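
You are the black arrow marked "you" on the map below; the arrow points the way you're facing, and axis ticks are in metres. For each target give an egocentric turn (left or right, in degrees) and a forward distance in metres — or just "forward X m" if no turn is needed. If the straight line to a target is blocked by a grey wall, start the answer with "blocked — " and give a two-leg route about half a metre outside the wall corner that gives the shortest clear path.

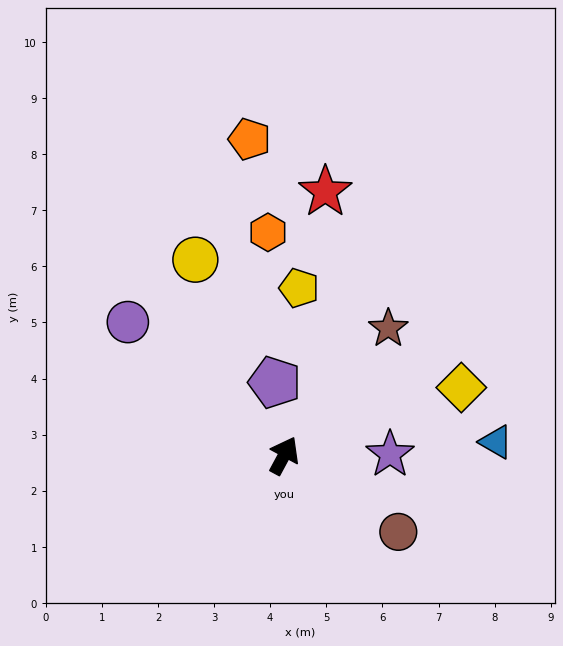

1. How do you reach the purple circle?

turn left 78°, forward 3.7 m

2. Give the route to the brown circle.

turn right 95°, forward 2.4 m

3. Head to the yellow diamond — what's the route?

turn right 41°, forward 3.4 m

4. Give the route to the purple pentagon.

turn left 36°, forward 1.3 m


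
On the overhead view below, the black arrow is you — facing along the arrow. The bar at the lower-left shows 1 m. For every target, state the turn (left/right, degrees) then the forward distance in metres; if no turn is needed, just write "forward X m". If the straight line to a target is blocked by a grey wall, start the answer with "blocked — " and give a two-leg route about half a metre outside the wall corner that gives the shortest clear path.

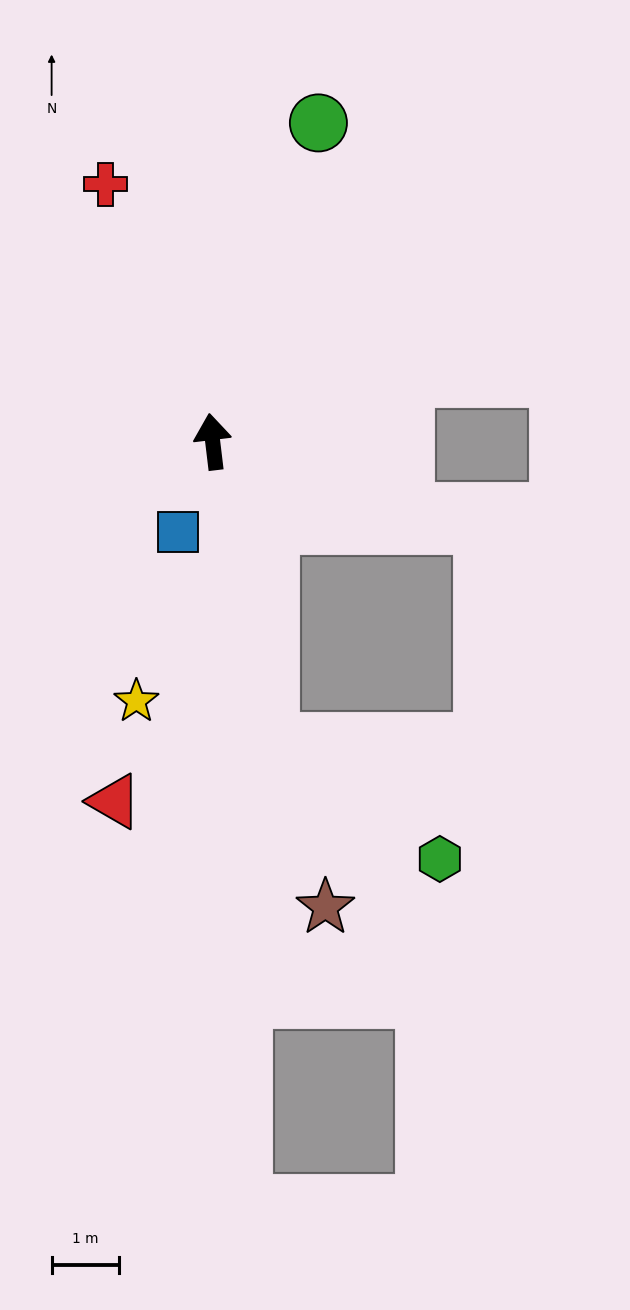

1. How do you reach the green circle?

turn right 25°, forward 5.0 m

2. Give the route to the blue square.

turn left 152°, forward 1.4 m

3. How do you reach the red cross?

turn left 16°, forward 4.1 m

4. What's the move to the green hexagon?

blocked — turn right 176°, forward 4.5 m, then turn left 44°, forward 3.1 m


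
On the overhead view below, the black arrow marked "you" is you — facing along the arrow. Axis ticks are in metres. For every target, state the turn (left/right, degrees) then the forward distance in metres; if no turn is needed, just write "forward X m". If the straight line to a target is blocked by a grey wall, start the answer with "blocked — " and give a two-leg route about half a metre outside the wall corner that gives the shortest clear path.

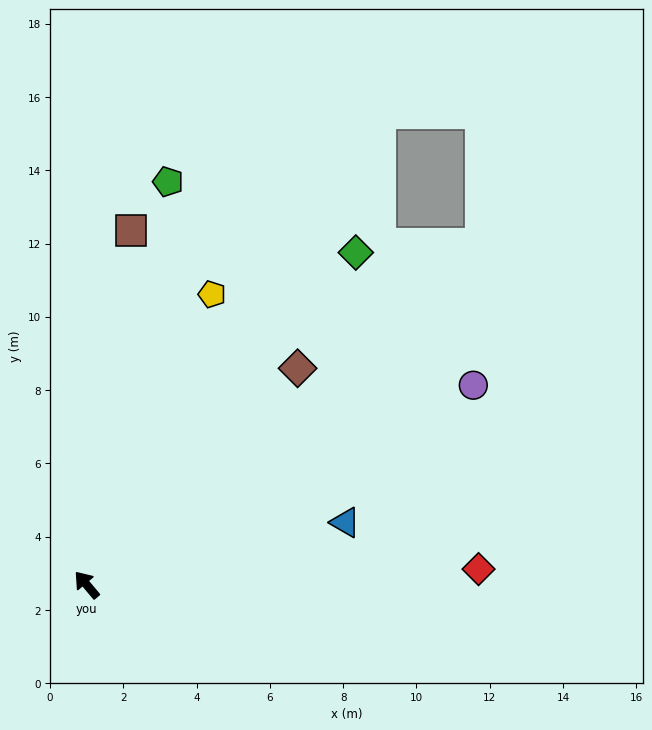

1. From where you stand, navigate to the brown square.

turn right 47°, forward 9.7 m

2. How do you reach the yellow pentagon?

turn right 63°, forward 8.6 m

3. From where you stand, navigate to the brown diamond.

turn right 84°, forward 8.2 m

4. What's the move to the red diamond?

turn right 128°, forward 10.7 m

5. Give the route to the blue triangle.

turn right 117°, forward 7.3 m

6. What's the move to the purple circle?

turn right 103°, forward 11.9 m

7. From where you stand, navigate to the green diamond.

turn right 79°, forward 11.7 m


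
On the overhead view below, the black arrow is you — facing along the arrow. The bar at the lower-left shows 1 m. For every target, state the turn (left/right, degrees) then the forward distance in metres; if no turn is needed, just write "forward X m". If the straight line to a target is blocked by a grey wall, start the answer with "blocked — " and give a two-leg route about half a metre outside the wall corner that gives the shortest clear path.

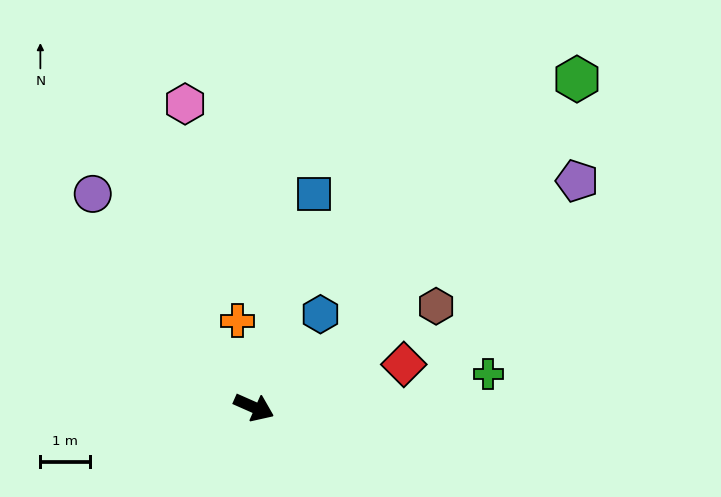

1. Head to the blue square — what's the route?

turn left 98°, forward 4.5 m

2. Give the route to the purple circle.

turn left 151°, forward 5.4 m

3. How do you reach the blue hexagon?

turn left 78°, forward 2.3 m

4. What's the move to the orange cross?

turn left 125°, forward 1.8 m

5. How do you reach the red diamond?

turn left 40°, forward 3.2 m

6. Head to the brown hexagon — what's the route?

turn left 53°, forward 4.2 m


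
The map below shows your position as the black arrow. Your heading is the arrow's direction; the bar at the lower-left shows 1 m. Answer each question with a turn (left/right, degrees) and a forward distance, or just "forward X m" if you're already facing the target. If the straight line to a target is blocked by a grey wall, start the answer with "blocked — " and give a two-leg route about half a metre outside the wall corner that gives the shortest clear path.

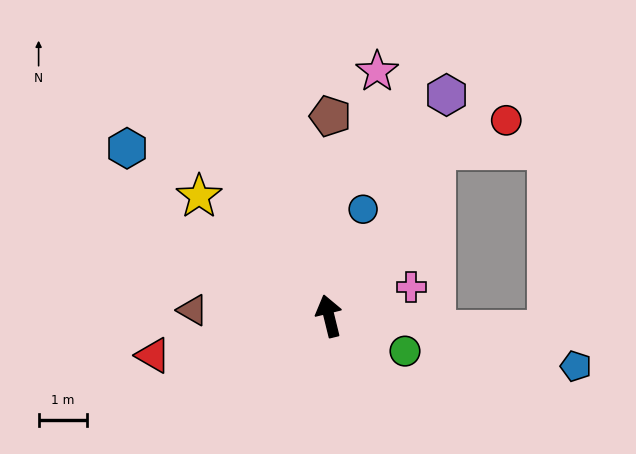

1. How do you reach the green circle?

turn right 129°, forward 1.7 m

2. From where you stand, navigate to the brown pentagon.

turn right 14°, forward 4.2 m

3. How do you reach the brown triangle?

turn left 74°, forward 2.8 m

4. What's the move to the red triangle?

turn left 89°, forward 3.7 m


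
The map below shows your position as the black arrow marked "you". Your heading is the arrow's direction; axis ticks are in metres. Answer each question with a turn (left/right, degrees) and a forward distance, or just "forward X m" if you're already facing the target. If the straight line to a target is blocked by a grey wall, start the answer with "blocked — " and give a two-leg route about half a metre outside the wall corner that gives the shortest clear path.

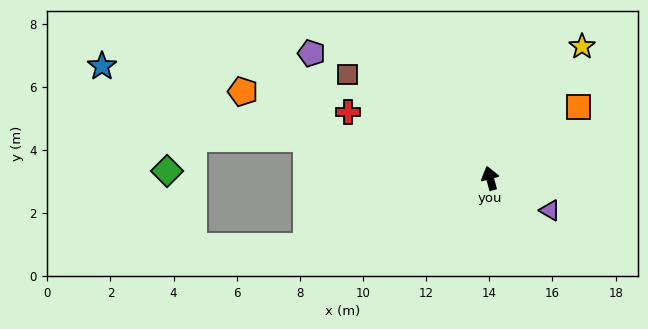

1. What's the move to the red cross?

turn left 50°, forward 5.0 m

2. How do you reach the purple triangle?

turn right 133°, forward 2.2 m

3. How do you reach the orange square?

turn right 66°, forward 3.6 m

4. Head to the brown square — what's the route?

turn left 39°, forward 5.6 m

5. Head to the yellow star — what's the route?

turn right 50°, forward 5.1 m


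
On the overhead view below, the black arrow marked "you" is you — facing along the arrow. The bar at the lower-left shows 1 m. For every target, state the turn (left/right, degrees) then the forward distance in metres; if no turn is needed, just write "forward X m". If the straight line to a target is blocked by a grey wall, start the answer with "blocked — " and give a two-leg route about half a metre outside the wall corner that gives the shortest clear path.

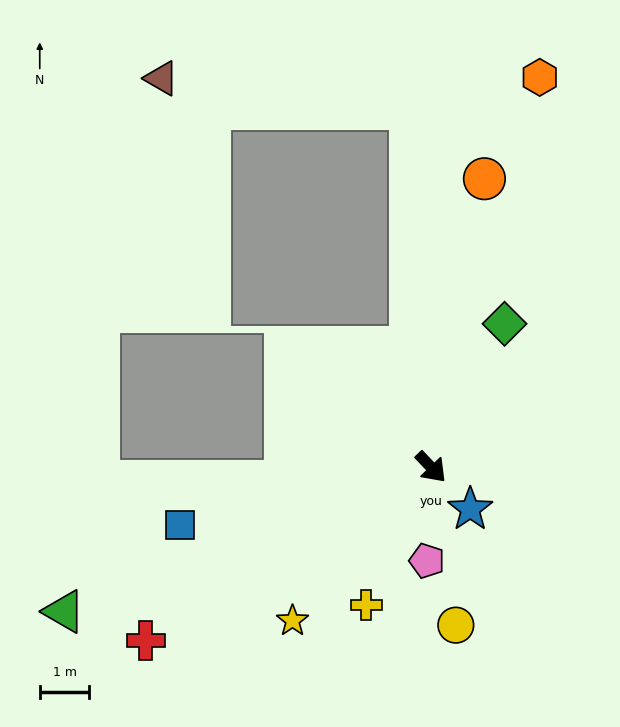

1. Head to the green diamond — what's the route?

turn left 109°, forward 3.3 m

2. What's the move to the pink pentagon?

turn right 46°, forward 1.9 m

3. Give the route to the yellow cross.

turn right 69°, forward 3.1 m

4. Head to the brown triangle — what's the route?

blocked — turn left 140°, forward 7.3 m, then turn left 80°, forward 5.1 m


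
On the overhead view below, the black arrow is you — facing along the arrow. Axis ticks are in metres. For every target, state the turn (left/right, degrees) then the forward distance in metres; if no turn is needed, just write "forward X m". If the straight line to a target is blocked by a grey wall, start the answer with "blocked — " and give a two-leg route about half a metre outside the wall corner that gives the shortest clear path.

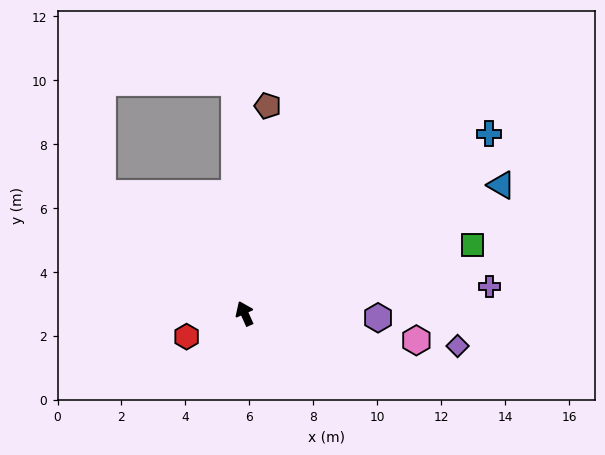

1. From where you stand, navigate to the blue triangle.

turn right 88°, forward 9.0 m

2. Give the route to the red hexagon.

turn left 88°, forward 2.0 m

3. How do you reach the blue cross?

turn right 78°, forward 9.5 m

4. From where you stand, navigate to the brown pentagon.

turn right 30°, forward 6.5 m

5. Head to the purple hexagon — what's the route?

turn right 116°, forward 4.2 m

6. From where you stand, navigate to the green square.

turn right 97°, forward 7.4 m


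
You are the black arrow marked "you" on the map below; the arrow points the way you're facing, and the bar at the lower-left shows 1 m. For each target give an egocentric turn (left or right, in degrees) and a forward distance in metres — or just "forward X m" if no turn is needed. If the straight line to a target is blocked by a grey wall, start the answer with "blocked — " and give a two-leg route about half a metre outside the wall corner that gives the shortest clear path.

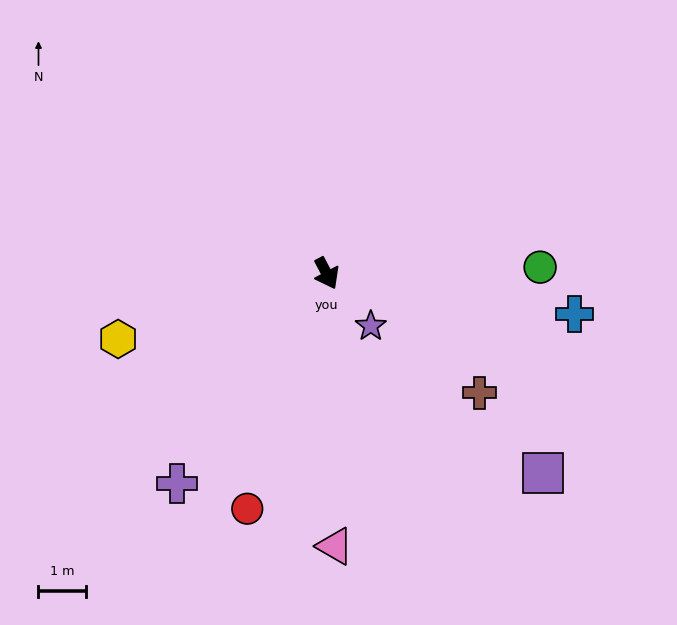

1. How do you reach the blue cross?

turn left 53°, forward 5.3 m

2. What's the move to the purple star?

turn left 12°, forward 1.5 m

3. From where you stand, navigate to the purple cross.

turn right 63°, forward 5.5 m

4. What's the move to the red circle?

turn right 46°, forward 5.3 m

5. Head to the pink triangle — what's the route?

turn right 26°, forward 5.8 m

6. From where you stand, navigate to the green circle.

turn left 64°, forward 4.5 m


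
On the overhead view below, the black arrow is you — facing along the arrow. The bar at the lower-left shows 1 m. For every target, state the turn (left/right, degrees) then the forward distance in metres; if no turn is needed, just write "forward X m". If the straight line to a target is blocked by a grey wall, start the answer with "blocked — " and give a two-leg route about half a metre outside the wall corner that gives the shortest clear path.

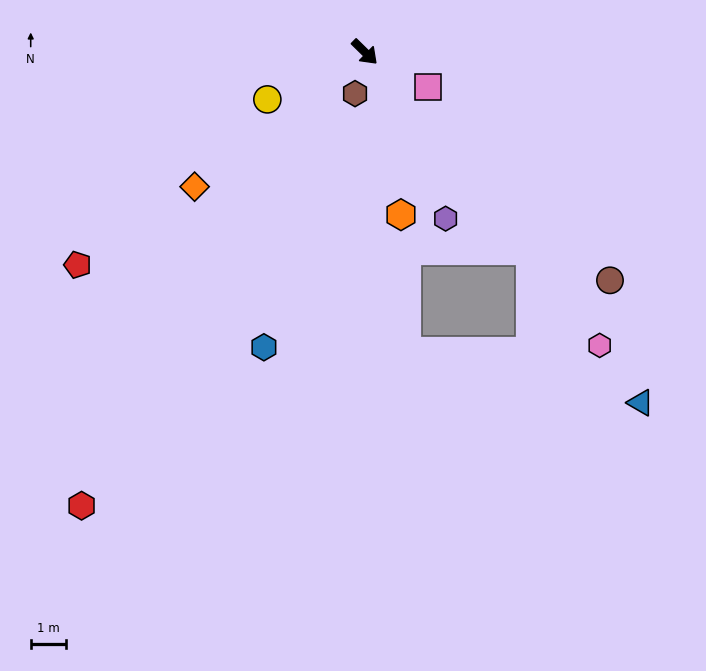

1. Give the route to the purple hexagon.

turn right 20°, forward 5.2 m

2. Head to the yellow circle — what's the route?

turn right 110°, forward 3.0 m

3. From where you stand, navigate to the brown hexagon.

turn right 59°, forward 1.2 m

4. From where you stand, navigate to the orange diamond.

turn right 97°, forward 6.1 m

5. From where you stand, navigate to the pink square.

turn left 15°, forward 2.0 m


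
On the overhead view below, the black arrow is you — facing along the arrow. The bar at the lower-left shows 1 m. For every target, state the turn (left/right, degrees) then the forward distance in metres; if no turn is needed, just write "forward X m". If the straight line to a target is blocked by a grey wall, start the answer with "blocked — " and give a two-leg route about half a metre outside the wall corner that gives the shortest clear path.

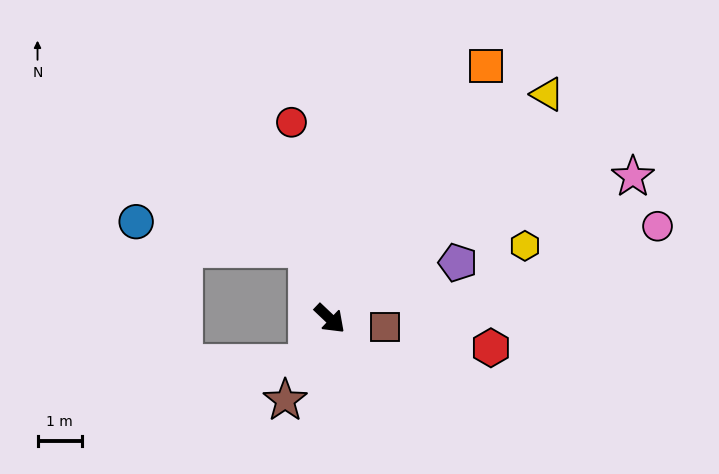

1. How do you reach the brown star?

turn right 75°, forward 2.1 m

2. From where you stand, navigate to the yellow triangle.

turn left 89°, forward 7.1 m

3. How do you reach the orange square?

turn left 102°, forward 6.8 m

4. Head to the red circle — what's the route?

turn left 145°, forward 4.5 m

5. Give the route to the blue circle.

blocked — turn left 152°, forward 1.7 m, then turn left 62°, forward 3.9 m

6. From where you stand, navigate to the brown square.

turn left 35°, forward 1.3 m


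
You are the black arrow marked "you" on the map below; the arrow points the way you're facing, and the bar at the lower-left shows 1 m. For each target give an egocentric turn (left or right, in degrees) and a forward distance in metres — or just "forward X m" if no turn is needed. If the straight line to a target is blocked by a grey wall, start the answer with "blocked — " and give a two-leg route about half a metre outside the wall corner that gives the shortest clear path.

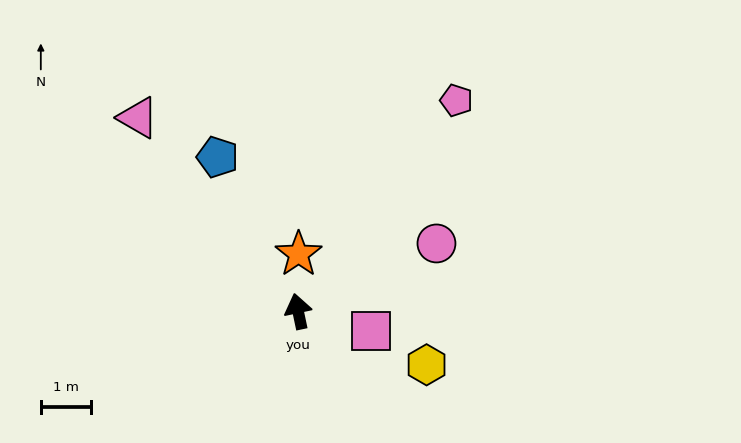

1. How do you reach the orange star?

turn right 12°, forward 1.1 m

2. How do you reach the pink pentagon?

turn right 49°, forward 5.3 m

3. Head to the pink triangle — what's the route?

turn left 28°, forward 5.0 m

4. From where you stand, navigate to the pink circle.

turn right 76°, forward 3.1 m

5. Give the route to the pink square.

turn right 117°, forward 1.5 m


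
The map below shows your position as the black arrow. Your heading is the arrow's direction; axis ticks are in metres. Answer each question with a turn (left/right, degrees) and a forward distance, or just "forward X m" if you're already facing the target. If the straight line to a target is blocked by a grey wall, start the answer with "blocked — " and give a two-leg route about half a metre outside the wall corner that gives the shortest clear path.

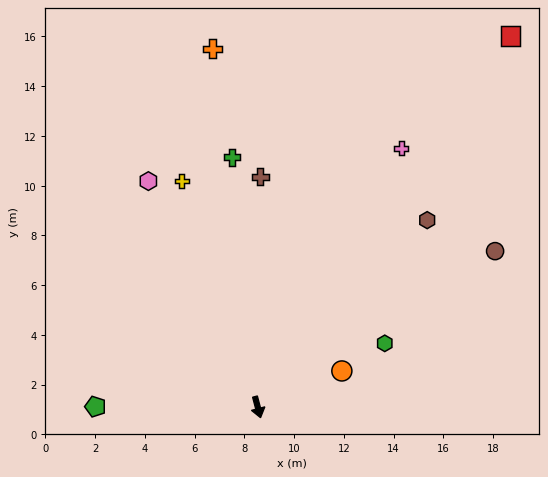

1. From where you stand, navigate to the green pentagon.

turn right 105°, forward 6.5 m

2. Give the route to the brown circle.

turn left 109°, forward 11.4 m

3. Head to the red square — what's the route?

turn left 131°, forward 18.1 m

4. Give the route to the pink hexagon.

turn right 169°, forward 10.1 m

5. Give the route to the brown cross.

turn left 165°, forward 9.3 m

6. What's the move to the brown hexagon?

turn left 123°, forward 10.1 m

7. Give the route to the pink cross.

turn left 136°, forward 11.9 m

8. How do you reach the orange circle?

turn left 99°, forward 3.7 m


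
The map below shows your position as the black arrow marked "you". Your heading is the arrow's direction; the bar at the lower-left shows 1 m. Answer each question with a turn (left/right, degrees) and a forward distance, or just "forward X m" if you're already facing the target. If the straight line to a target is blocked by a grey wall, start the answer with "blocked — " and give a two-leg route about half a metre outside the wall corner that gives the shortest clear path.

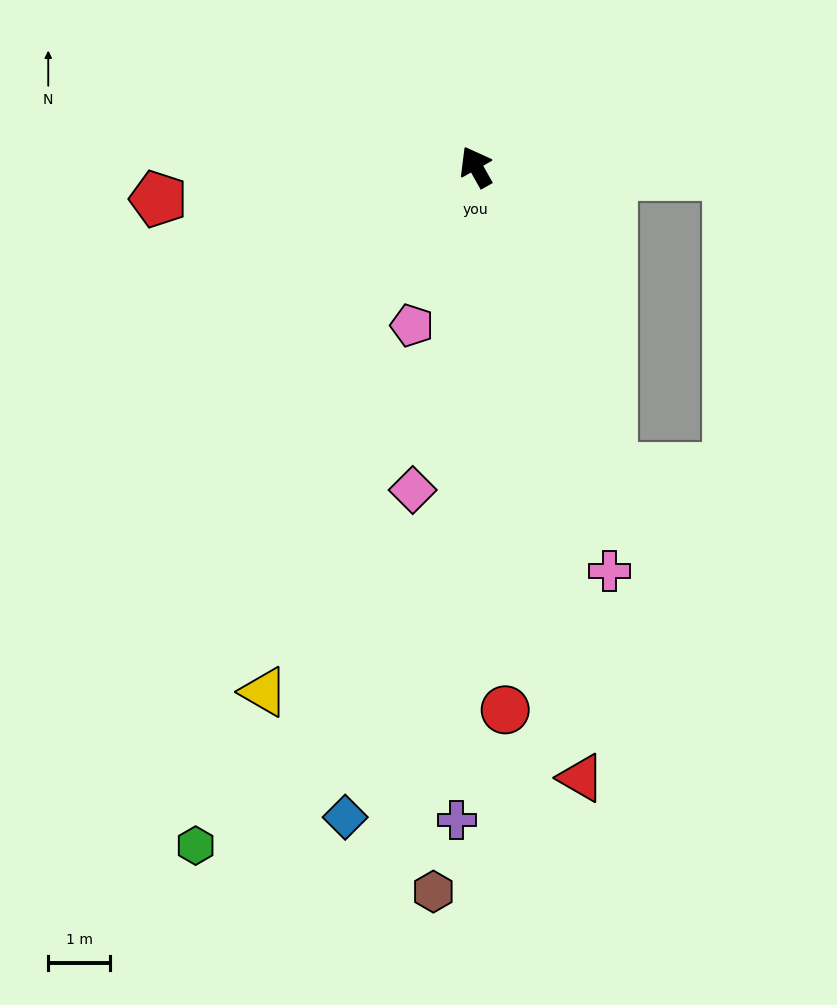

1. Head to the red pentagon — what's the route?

turn left 67°, forward 5.2 m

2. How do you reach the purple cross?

turn left 149°, forward 10.6 m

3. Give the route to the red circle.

turn left 154°, forward 8.8 m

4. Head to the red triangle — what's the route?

turn left 161°, forward 10.0 m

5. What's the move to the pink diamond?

turn left 140°, forward 5.3 m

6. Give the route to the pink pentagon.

turn left 129°, forward 2.8 m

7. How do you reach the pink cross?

turn left 169°, forward 6.9 m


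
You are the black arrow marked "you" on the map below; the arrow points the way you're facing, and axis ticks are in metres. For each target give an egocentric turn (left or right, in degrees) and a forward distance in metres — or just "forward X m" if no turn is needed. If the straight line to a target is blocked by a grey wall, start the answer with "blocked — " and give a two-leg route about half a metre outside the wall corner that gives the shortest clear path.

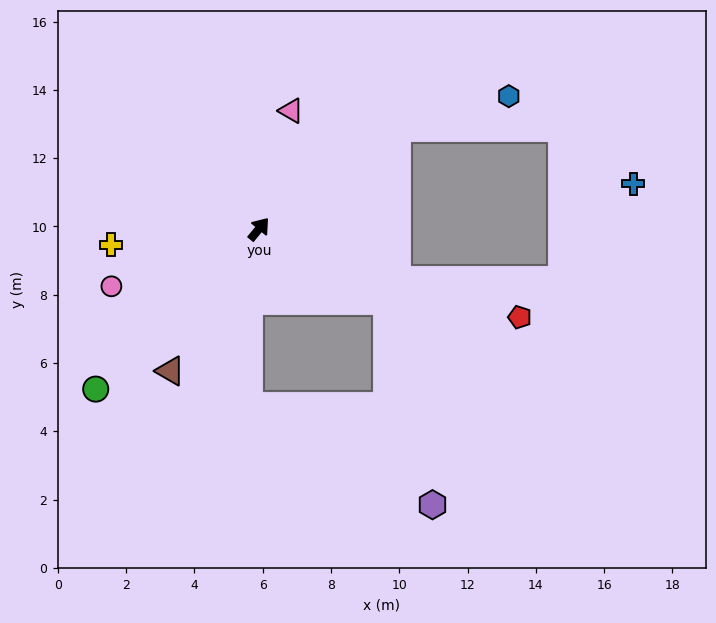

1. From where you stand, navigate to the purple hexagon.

blocked — turn right 80°, forward 4.3 m, then turn right 48°, forward 6.1 m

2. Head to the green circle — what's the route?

turn left 174°, forward 6.7 m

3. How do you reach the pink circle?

turn left 151°, forward 4.6 m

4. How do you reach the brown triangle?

turn right 172°, forward 4.9 m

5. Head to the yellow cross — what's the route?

turn left 136°, forward 4.4 m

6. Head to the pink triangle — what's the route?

turn left 24°, forward 3.6 m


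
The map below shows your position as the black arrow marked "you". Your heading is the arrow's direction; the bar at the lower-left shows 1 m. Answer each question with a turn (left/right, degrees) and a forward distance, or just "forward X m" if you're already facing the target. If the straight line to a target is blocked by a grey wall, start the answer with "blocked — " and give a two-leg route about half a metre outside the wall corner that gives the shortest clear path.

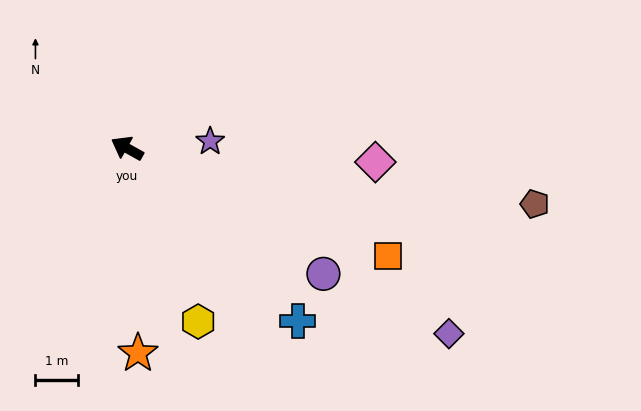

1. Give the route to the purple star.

turn right 146°, forward 1.9 m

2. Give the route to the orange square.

turn right 173°, forward 6.6 m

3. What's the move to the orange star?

turn left 122°, forward 4.8 m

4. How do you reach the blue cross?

turn left 164°, forward 5.7 m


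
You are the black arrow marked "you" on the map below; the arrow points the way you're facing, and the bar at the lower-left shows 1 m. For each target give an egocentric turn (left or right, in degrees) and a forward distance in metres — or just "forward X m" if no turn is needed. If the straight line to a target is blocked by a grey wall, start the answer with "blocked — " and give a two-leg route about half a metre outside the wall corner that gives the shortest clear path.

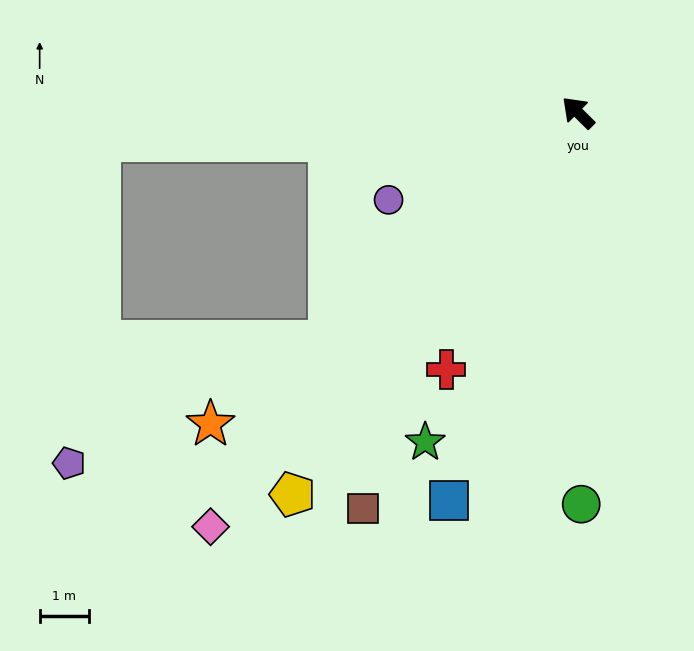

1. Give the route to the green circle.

turn left 135°, forward 7.9 m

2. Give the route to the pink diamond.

turn left 93°, forward 11.2 m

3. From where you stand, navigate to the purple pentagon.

blocked — turn left 48°, forward 9.7 m, then turn left 81°, forward 6.5 m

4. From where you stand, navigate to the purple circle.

turn left 69°, forward 4.2 m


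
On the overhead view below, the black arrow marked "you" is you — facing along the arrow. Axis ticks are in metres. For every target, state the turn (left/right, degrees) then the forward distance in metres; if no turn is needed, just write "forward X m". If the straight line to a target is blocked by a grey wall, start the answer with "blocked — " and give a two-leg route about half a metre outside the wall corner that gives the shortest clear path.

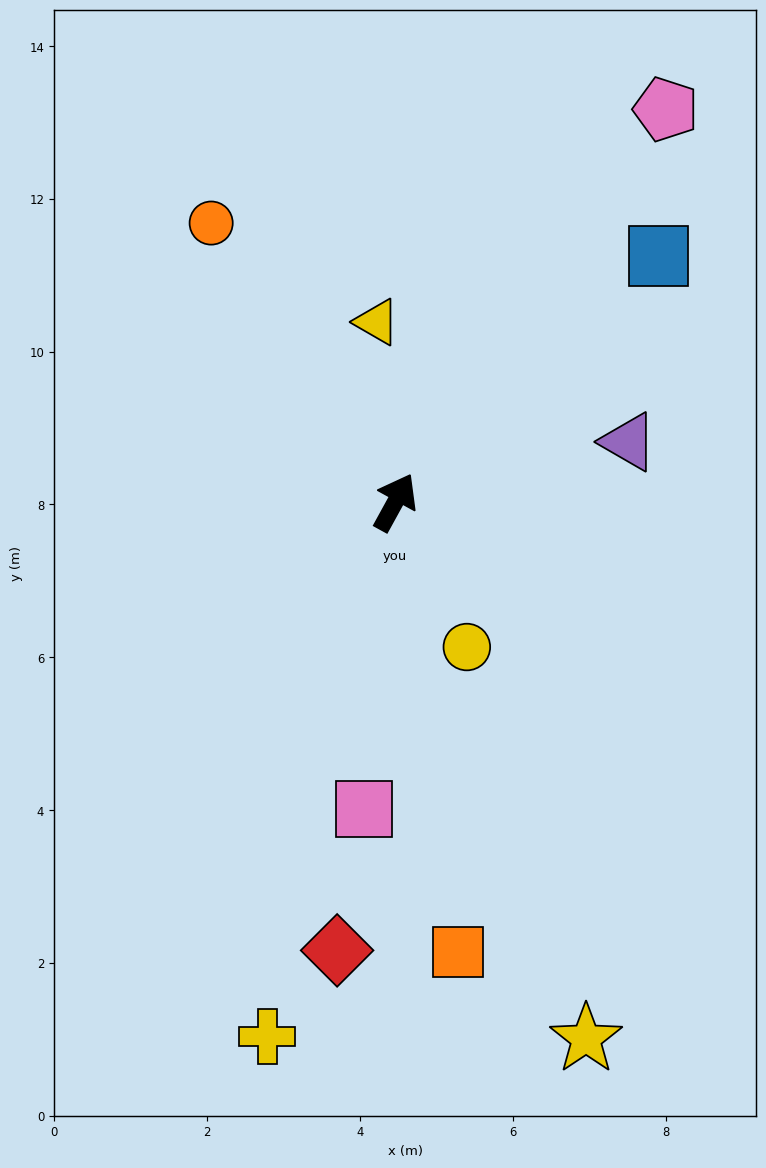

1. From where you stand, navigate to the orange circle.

turn left 62°, forward 4.4 m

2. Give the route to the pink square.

turn right 157°, forward 4.0 m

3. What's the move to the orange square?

turn right 143°, forward 5.9 m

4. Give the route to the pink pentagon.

turn right 6°, forward 6.2 m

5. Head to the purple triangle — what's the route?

turn right 47°, forward 3.2 m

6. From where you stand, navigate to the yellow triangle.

turn left 35°, forward 2.4 m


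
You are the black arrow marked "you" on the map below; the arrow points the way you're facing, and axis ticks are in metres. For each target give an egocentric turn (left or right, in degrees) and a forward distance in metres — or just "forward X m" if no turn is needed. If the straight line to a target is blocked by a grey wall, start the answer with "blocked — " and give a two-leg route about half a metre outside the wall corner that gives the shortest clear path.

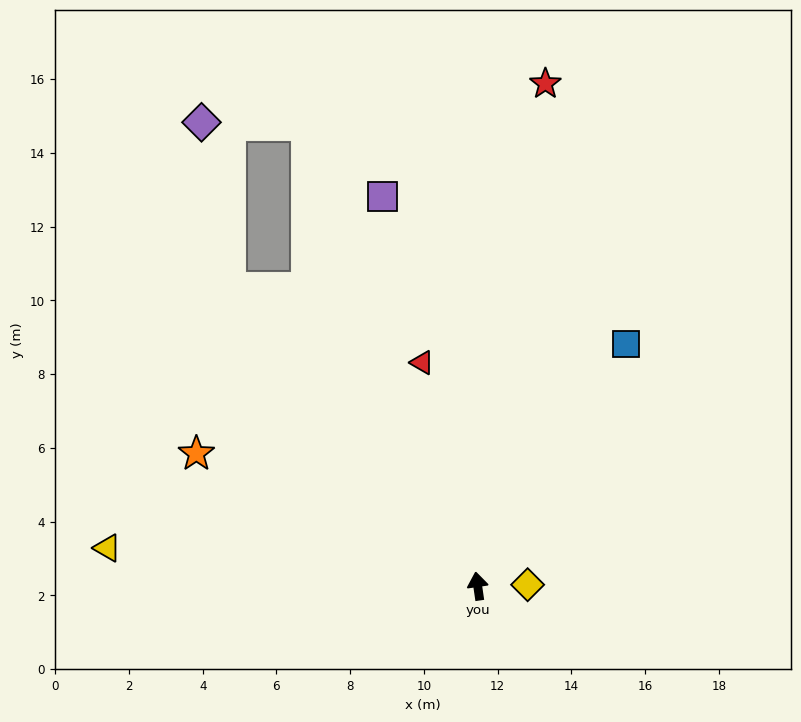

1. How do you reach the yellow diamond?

turn right 97°, forward 1.4 m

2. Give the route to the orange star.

turn left 57°, forward 8.4 m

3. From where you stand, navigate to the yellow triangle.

turn left 76°, forward 10.1 m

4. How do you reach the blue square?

turn right 40°, forward 7.7 m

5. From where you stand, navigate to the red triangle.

turn left 6°, forward 6.2 m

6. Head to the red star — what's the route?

turn right 16°, forward 13.7 m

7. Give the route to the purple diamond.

blocked — turn left 31°, forward 10.5 m, then turn right 29°, forward 4.5 m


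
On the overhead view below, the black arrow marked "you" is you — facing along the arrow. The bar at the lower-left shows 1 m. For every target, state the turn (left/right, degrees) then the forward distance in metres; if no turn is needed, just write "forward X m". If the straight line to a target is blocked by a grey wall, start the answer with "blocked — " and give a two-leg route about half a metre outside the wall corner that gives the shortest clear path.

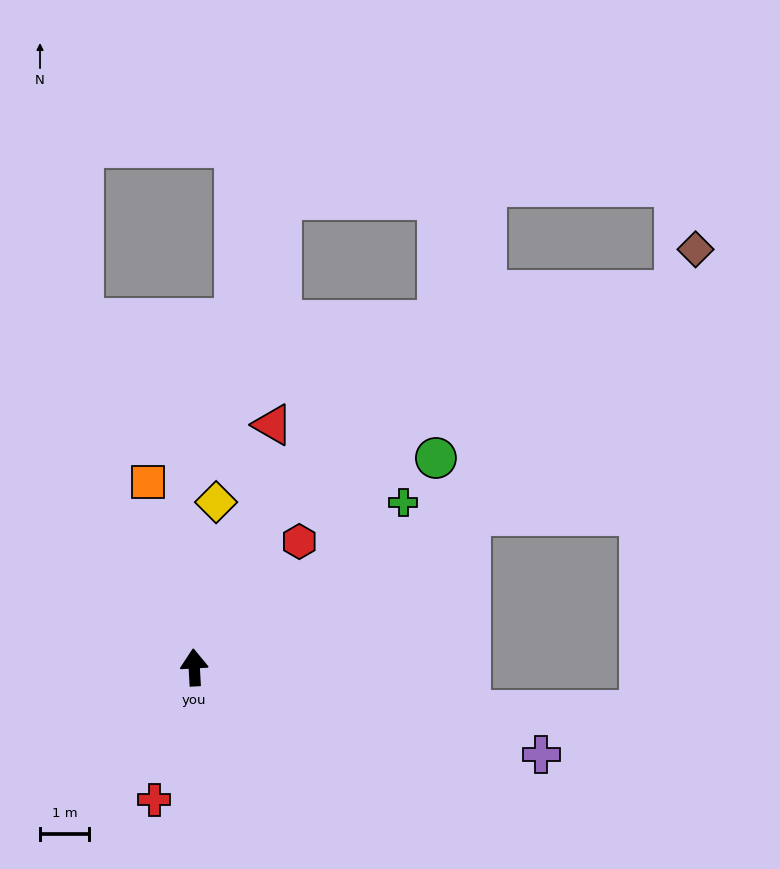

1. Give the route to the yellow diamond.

turn right 11°, forward 3.4 m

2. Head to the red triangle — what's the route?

turn right 21°, forward 5.2 m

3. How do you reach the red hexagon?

turn right 43°, forward 3.3 m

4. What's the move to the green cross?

turn right 55°, forward 5.4 m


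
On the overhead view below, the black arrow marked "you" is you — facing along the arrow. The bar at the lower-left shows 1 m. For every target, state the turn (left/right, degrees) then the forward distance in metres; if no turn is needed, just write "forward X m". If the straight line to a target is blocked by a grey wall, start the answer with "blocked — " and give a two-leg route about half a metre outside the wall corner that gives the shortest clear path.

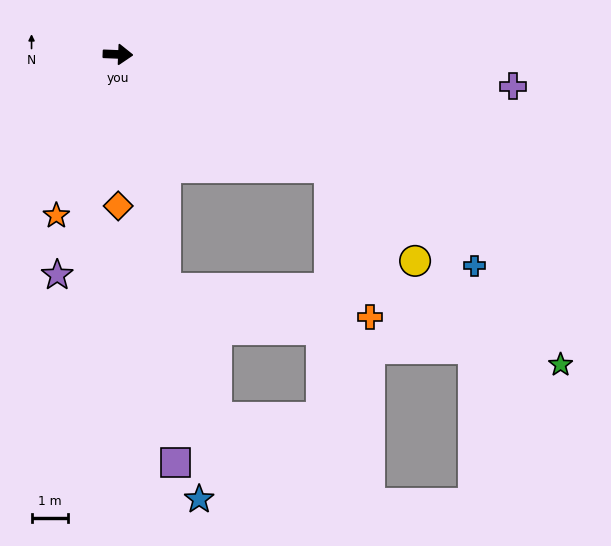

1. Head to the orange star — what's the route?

turn right 109°, forward 4.8 m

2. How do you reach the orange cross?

blocked — turn right 26°, forward 6.6 m, then turn right 47°, forward 4.3 m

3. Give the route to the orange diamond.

turn right 88°, forward 4.2 m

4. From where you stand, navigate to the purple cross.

turn right 2°, forward 10.9 m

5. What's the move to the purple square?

turn right 80°, forward 11.4 m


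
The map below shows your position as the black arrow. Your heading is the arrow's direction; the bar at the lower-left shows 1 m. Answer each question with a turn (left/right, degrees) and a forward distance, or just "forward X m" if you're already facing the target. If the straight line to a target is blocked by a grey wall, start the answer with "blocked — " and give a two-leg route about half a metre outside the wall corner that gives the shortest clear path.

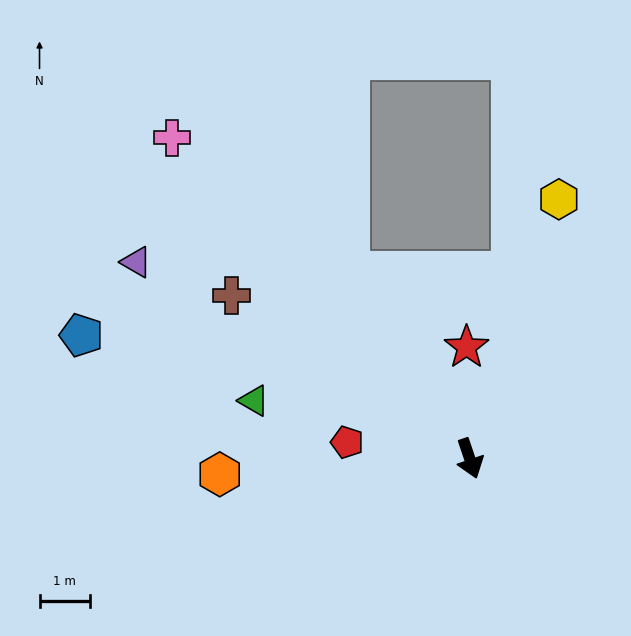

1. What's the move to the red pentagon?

turn right 116°, forward 2.5 m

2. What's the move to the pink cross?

turn right 156°, forward 8.7 m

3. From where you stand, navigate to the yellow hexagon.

turn left 142°, forward 5.5 m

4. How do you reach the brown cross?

turn right 143°, forward 5.8 m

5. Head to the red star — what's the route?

turn left 163°, forward 2.2 m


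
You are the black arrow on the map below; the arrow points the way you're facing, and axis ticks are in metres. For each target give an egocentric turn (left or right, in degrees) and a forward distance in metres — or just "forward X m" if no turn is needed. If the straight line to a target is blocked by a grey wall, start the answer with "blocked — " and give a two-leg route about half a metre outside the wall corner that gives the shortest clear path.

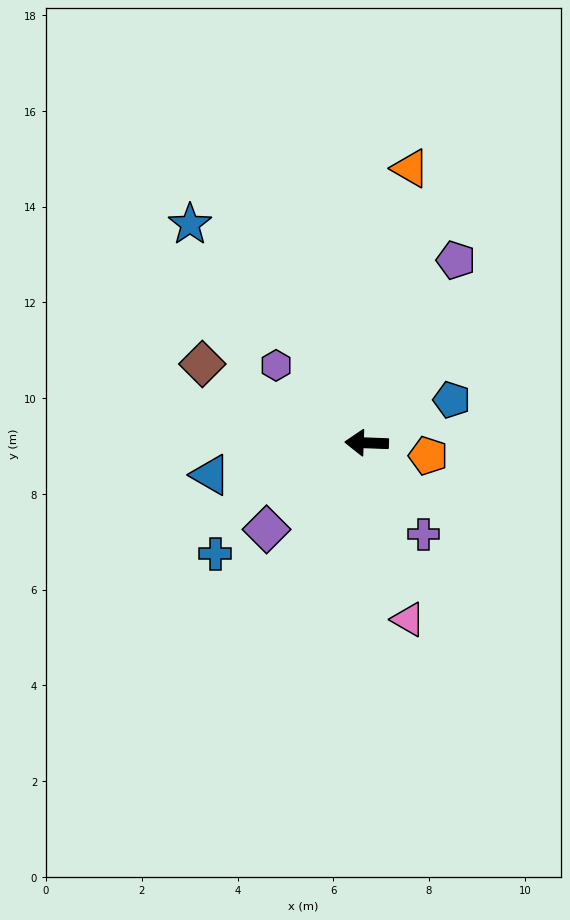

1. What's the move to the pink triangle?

turn left 105°, forward 3.8 m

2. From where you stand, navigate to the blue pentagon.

turn right 151°, forward 2.0 m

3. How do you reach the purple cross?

turn left 124°, forward 2.2 m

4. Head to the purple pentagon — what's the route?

turn right 114°, forward 4.2 m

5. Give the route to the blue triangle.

turn left 14°, forward 3.3 m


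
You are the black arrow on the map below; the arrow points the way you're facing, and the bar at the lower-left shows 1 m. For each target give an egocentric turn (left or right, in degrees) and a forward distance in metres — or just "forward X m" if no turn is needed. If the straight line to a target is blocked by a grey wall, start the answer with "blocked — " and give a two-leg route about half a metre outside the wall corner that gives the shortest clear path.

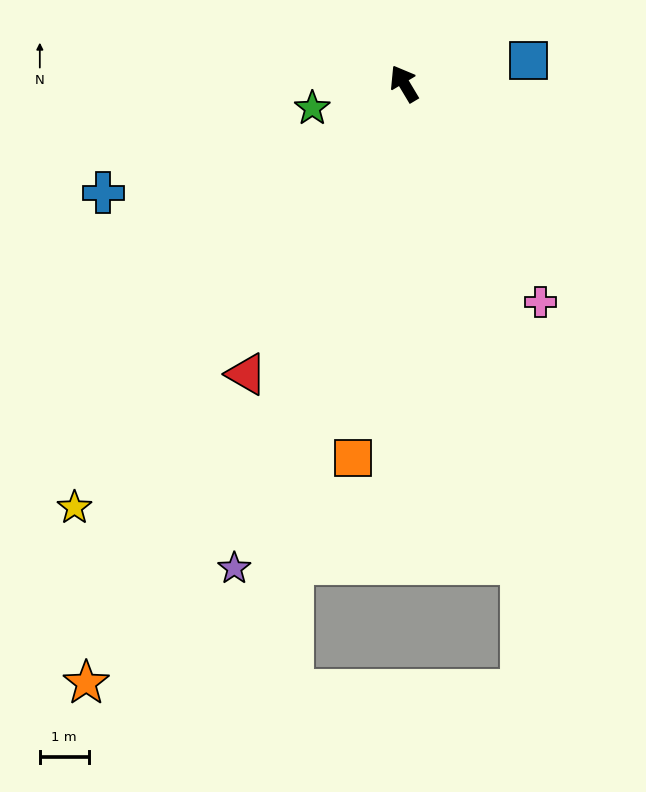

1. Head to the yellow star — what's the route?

turn left 111°, forward 11.0 m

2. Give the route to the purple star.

turn left 130°, forward 10.5 m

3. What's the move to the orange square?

turn left 141°, forward 7.7 m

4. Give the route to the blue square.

turn right 110°, forward 2.6 m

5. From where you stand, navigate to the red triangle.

turn left 121°, forward 6.8 m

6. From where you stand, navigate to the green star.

turn left 74°, forward 1.9 m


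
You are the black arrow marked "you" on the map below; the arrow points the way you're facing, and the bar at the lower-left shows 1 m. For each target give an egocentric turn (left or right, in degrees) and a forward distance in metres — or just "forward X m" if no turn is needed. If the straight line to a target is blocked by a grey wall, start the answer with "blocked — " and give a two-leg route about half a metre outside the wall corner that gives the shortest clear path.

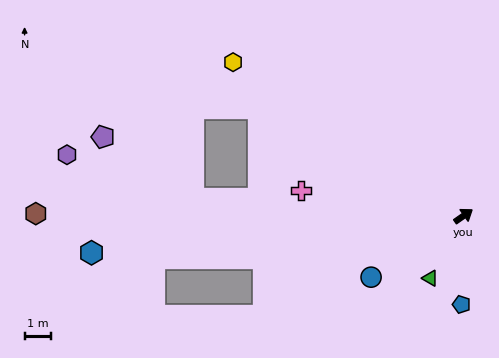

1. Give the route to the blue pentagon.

turn right 126°, forward 3.4 m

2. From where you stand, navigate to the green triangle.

turn right 153°, forward 2.7 m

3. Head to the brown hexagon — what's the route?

turn left 145°, forward 16.4 m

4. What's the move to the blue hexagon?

turn left 151°, forward 14.4 m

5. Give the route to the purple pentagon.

blocked — turn left 141°, forward 10.4 m, then turn right 31°, forward 4.2 m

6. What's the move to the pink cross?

turn left 136°, forward 6.3 m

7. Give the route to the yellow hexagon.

turn left 111°, forward 10.6 m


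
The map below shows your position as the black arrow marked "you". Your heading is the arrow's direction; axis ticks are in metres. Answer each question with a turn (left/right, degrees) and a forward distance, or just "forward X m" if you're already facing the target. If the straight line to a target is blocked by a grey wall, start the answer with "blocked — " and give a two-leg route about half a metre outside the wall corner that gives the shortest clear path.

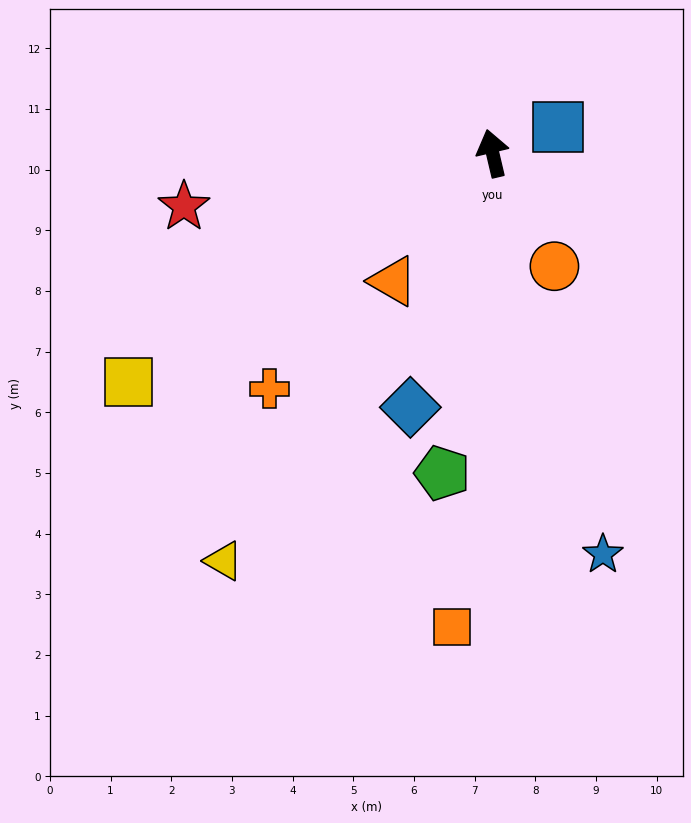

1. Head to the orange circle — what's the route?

turn right 165°, forward 2.1 m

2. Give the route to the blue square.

turn right 81°, forward 1.2 m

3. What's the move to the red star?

turn left 87°, forward 5.2 m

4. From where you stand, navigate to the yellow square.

turn left 109°, forward 7.1 m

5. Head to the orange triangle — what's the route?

turn left 129°, forward 2.7 m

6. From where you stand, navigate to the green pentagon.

turn left 158°, forward 5.3 m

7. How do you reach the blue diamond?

turn left 149°, forward 4.4 m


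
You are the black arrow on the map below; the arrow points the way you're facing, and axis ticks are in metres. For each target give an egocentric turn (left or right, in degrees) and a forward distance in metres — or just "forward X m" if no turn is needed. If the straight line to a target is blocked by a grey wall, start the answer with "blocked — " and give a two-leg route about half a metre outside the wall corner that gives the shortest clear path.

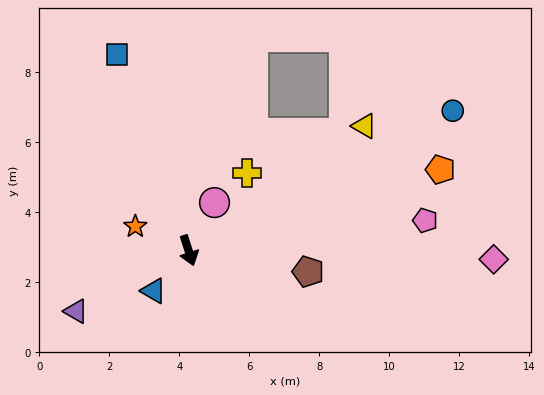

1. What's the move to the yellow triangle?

turn left 107°, forward 6.2 m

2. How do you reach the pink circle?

turn left 134°, forward 1.6 m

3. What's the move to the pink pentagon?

turn left 79°, forward 6.8 m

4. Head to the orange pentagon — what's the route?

turn left 90°, forward 7.6 m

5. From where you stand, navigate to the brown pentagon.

turn left 62°, forward 3.5 m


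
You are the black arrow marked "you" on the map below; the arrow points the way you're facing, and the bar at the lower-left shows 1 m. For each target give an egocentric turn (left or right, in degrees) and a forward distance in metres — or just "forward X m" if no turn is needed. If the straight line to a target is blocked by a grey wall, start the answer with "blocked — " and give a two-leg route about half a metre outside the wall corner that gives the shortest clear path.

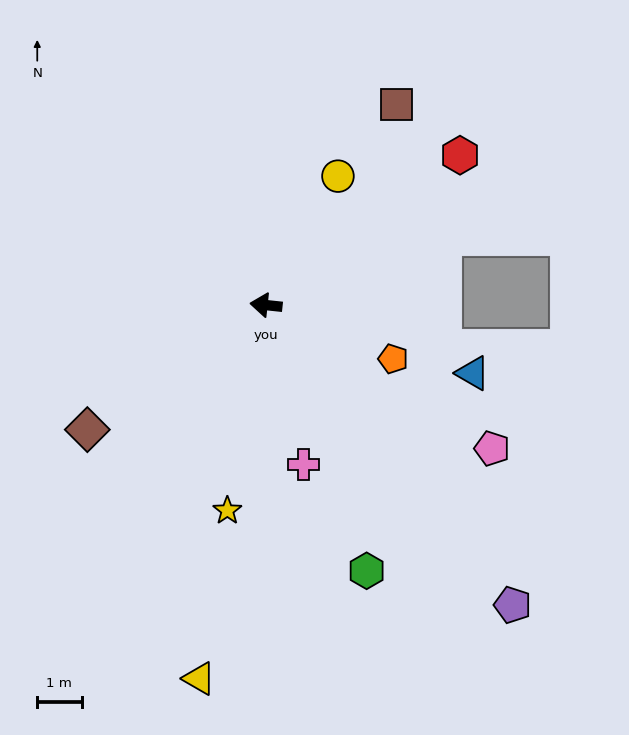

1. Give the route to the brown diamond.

turn left 41°, forward 4.9 m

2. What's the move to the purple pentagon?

turn left 136°, forward 8.8 m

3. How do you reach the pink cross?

turn left 109°, forward 3.7 m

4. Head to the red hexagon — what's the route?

turn right 136°, forward 5.5 m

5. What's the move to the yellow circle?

turn right 113°, forward 3.3 m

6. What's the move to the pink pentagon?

turn left 154°, forward 6.0 m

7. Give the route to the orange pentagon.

turn left 163°, forward 3.1 m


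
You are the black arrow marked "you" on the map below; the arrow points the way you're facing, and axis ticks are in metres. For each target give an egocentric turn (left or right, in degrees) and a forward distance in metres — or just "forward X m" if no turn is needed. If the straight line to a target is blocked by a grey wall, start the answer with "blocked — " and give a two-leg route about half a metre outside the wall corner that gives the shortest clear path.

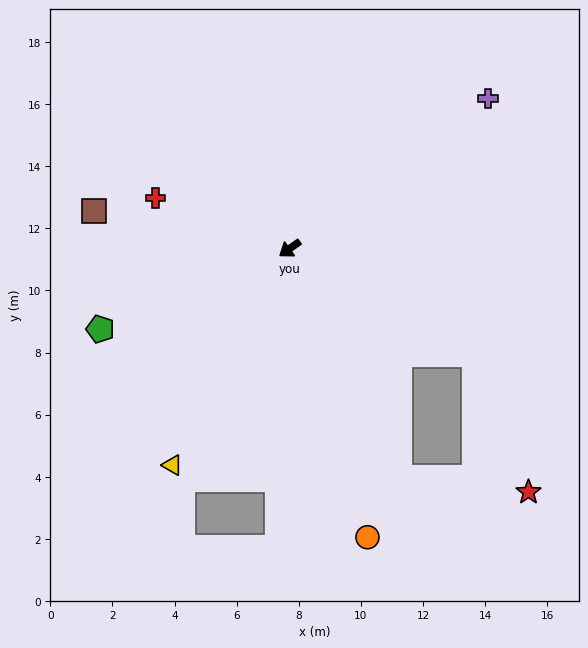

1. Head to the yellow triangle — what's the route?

turn left 26°, forward 7.9 m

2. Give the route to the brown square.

turn right 46°, forward 6.4 m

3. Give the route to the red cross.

turn right 56°, forward 4.6 m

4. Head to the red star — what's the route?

blocked — turn left 115°, forward 6.9 m, then turn right 39°, forward 4.8 m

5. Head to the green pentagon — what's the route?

turn right 13°, forward 6.6 m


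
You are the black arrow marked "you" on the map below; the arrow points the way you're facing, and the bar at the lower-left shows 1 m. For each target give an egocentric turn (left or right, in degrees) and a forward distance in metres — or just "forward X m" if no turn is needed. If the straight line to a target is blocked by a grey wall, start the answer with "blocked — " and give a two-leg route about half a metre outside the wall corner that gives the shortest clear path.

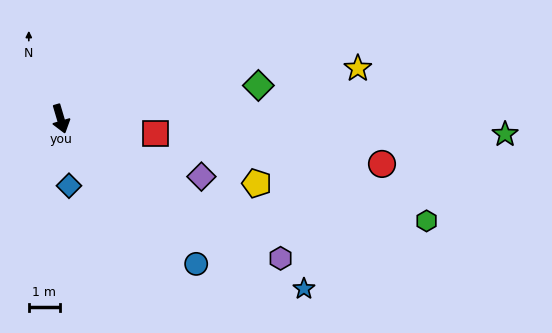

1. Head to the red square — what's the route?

turn left 65°, forward 3.1 m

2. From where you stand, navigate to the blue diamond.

turn right 9°, forward 2.2 m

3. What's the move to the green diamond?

turn left 83°, forward 6.4 m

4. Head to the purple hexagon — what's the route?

turn left 41°, forward 8.3 m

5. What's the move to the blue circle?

turn left 27°, forward 6.3 m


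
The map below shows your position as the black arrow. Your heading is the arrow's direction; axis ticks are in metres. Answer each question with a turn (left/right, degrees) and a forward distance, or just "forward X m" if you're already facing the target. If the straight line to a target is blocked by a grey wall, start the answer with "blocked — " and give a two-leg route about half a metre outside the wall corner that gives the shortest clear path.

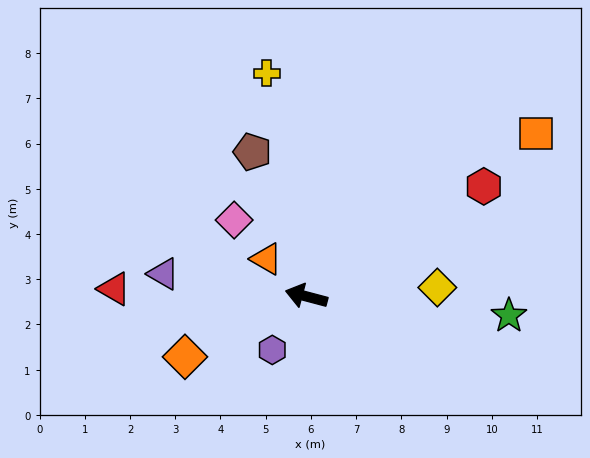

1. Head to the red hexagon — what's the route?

turn right 133°, forward 4.6 m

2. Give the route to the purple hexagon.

turn left 72°, forward 1.4 m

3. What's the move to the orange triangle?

turn right 28°, forward 1.2 m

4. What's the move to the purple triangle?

turn left 6°, forward 3.2 m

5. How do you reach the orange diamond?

turn left 41°, forward 3.0 m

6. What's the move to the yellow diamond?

turn right 161°, forward 2.9 m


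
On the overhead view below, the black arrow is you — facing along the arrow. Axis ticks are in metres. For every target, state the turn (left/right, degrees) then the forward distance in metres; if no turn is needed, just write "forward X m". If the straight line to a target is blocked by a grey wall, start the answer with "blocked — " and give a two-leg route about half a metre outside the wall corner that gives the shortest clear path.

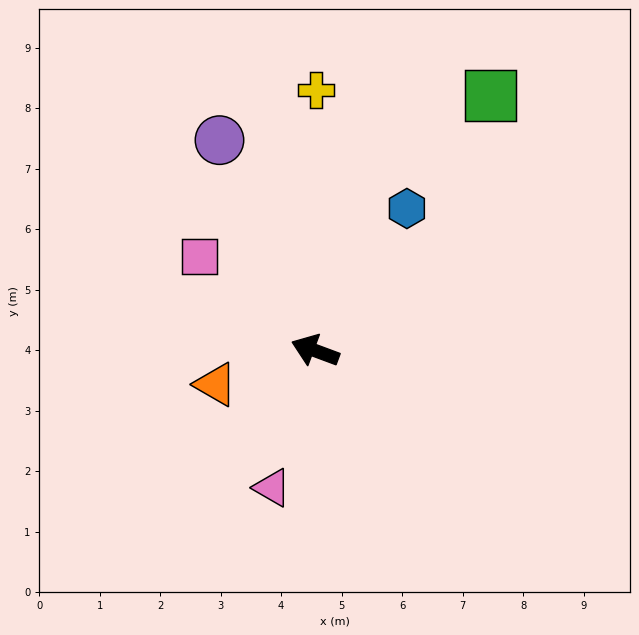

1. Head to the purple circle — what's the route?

turn right 45°, forward 3.8 m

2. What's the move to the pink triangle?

turn left 93°, forward 2.4 m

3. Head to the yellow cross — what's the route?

turn right 70°, forward 4.3 m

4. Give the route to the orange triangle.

turn left 39°, forward 1.7 m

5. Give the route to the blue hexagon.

turn right 102°, forward 2.8 m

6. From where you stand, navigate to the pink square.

turn right 19°, forward 2.5 m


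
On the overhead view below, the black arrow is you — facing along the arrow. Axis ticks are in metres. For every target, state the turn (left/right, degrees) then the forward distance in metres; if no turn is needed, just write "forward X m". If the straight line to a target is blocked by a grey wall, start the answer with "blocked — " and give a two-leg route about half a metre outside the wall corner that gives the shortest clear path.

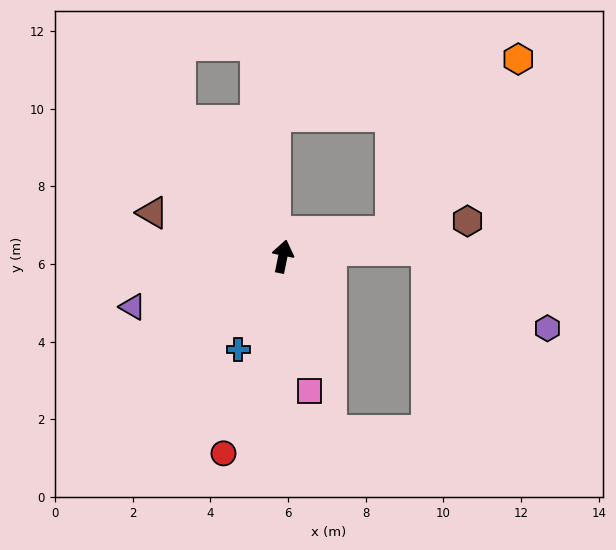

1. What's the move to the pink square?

turn right 157°, forward 3.5 m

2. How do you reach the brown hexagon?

turn right 68°, forward 4.8 m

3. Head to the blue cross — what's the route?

turn left 166°, forward 2.7 m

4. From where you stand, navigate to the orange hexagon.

blocked — turn right 66°, forward 2.9 m, then turn left 41°, forward 5.5 m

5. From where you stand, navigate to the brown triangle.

turn left 83°, forward 3.5 m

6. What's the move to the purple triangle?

turn left 120°, forward 4.1 m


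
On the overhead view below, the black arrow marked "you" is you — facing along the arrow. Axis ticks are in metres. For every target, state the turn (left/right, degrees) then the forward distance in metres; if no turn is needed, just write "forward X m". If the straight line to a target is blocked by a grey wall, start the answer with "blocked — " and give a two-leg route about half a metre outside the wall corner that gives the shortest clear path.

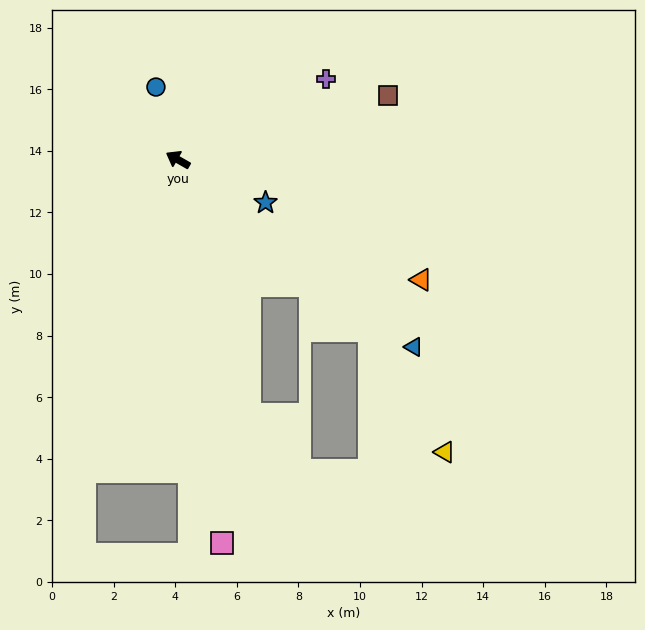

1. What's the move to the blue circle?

turn right 43°, forward 2.5 m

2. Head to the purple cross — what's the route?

turn right 122°, forward 5.5 m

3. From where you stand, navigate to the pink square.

turn left 126°, forward 12.5 m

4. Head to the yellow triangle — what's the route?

blocked — turn left 168°, forward 8.3 m, then turn right 17°, forward 4.7 m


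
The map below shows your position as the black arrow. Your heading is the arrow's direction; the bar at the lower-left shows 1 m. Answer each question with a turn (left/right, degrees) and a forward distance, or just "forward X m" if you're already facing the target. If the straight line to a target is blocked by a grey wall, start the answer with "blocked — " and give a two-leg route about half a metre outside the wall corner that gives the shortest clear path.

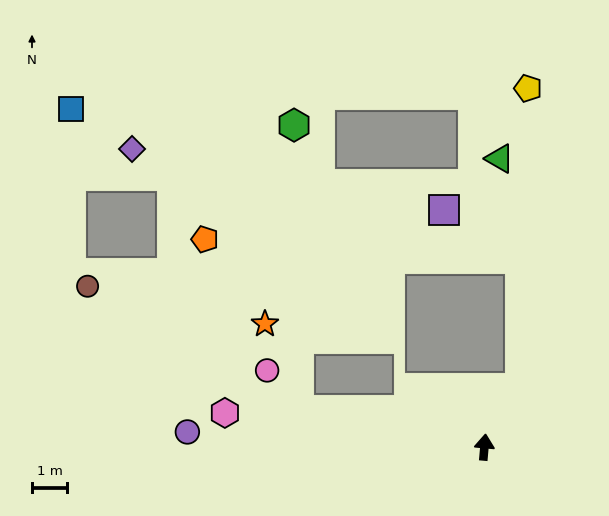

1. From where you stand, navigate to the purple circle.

turn left 92°, forward 8.4 m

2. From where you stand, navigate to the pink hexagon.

turn left 87°, forward 7.4 m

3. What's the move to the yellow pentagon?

blocked — turn right 26°, forward 1.9 m, then turn left 30°, forward 8.5 m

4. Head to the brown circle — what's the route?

blocked — turn left 84°, forward 5.3 m, then turn right 19°, forward 6.9 m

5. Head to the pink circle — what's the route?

blocked — turn left 84°, forward 5.3 m, then turn right 40°, forward 1.4 m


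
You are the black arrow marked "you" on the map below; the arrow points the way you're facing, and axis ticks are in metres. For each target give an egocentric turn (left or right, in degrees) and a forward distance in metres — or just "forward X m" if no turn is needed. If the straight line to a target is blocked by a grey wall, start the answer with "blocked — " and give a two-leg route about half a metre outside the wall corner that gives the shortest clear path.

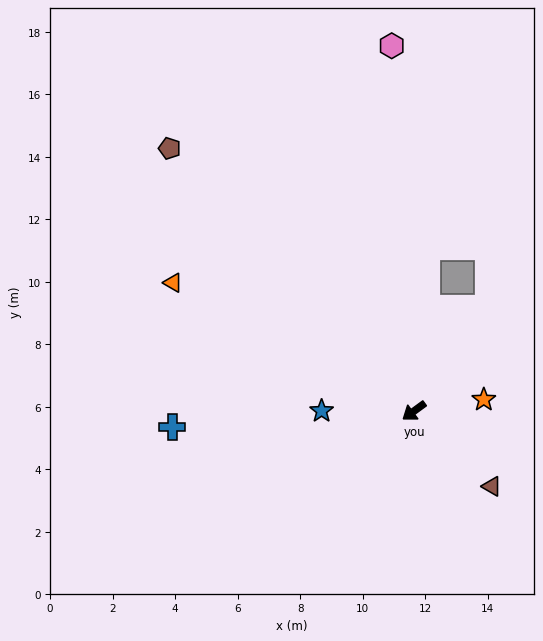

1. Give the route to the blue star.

turn right 36°, forward 3.0 m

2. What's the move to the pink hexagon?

turn right 123°, forward 11.7 m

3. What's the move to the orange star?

turn left 153°, forward 2.3 m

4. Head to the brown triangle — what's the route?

turn left 100°, forward 3.5 m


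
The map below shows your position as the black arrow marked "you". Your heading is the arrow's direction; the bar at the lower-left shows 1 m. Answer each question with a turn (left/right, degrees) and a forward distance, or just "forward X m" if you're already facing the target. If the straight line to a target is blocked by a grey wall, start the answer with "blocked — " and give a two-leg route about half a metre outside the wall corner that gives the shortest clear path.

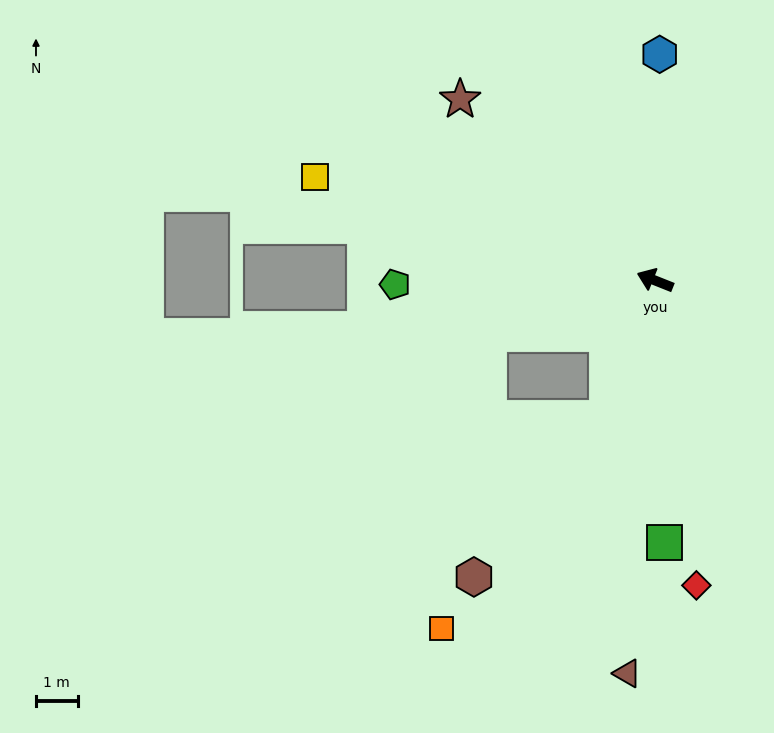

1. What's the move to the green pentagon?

turn left 23°, forward 6.3 m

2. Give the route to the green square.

turn left 114°, forward 6.3 m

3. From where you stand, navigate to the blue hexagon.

turn right 69°, forward 5.4 m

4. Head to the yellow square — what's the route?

turn left 5°, forward 8.5 m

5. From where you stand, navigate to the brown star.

turn right 21°, forward 6.4 m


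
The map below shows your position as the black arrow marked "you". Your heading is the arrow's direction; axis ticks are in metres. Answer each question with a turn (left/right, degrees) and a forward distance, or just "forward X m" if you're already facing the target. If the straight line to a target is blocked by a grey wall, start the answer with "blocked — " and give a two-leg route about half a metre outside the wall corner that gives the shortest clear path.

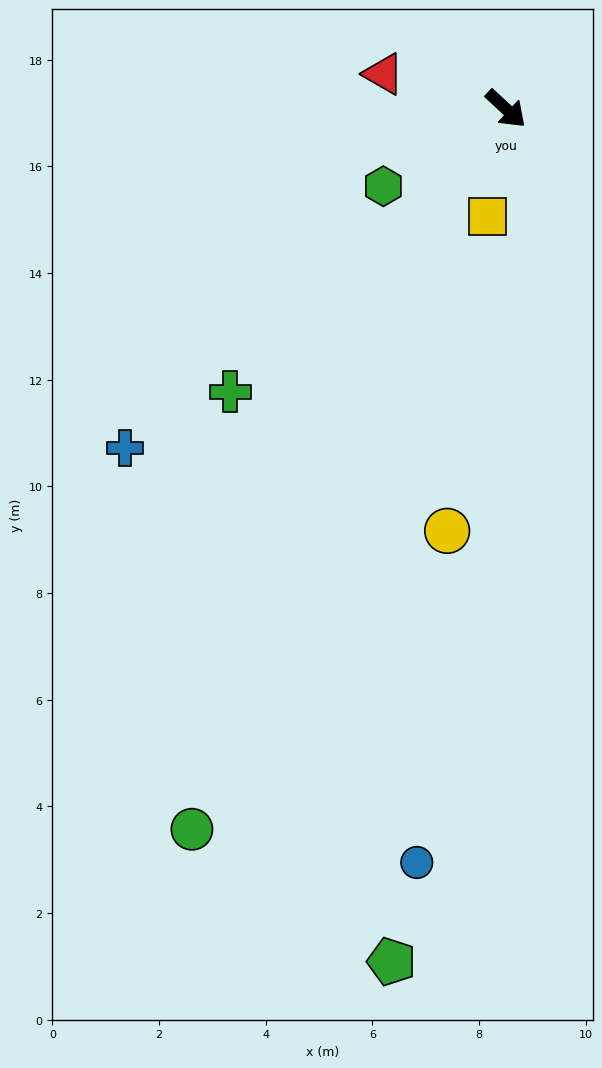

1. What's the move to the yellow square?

turn right 57°, forward 2.1 m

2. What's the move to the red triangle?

turn right 153°, forward 2.4 m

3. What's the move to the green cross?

turn right 91°, forward 7.4 m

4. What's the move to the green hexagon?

turn right 105°, forward 2.7 m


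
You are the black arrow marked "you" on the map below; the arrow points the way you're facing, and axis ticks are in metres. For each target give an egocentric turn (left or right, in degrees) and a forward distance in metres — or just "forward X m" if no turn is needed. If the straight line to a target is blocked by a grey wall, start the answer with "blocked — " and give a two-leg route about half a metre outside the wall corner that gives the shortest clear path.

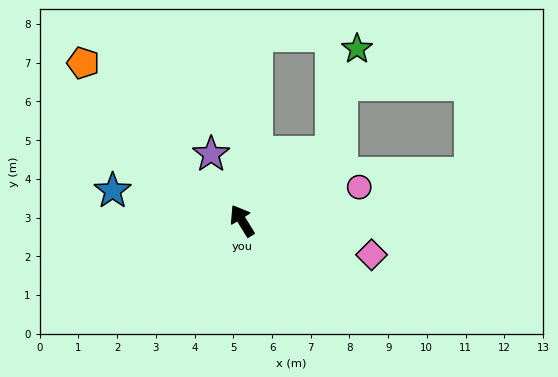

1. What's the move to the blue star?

turn left 45°, forward 3.4 m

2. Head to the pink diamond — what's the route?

turn right 136°, forward 3.5 m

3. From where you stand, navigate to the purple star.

turn right 7°, forward 1.9 m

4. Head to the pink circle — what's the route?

turn right 106°, forward 3.1 m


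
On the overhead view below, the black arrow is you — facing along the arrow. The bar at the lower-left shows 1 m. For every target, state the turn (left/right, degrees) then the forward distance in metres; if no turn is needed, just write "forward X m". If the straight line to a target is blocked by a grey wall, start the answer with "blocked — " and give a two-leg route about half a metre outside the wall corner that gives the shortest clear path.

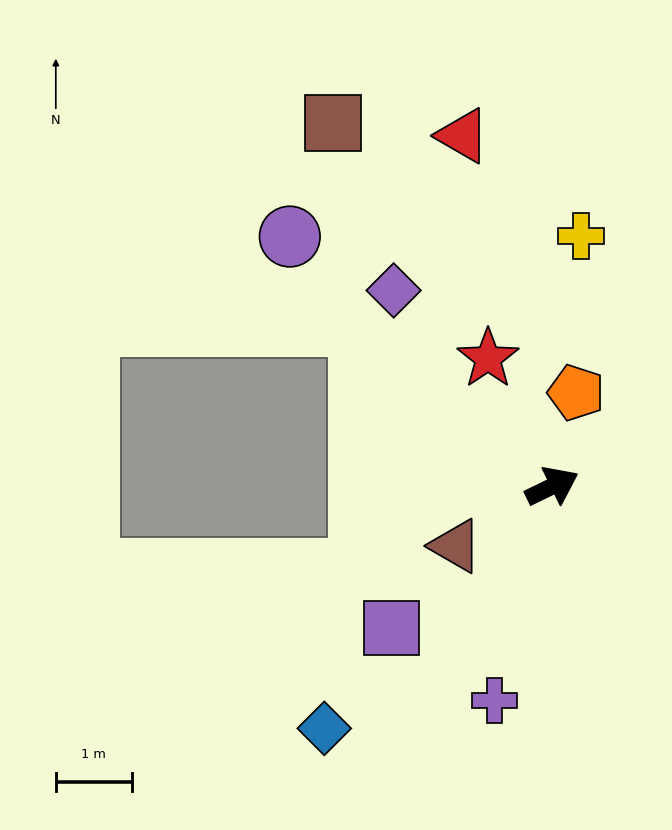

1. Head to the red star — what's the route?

turn left 91°, forward 1.9 m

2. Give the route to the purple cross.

turn right 131°, forward 2.9 m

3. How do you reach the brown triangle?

turn right 174°, forward 1.5 m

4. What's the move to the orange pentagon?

turn left 50°, forward 1.3 m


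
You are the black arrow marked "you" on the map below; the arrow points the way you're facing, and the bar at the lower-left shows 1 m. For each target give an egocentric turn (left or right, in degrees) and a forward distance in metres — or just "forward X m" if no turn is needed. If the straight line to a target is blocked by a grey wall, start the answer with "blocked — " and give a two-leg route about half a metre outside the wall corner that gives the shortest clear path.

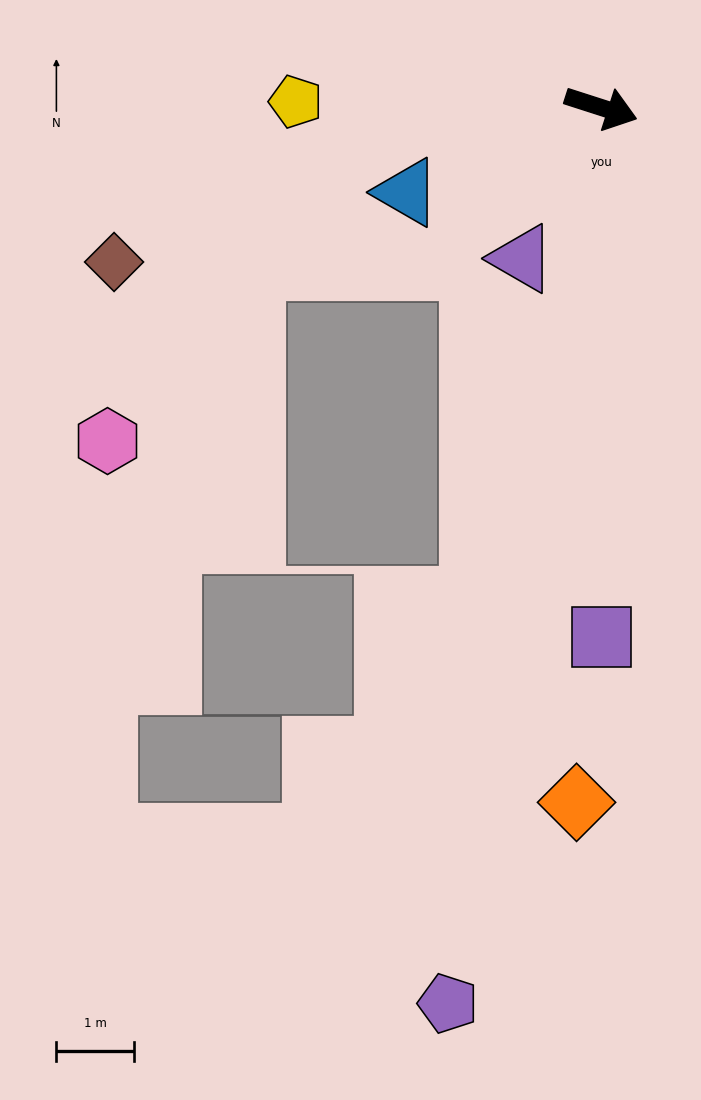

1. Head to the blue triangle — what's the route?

turn right 139°, forward 2.7 m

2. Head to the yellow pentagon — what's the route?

turn right 163°, forward 3.9 m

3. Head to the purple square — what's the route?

turn right 72°, forward 6.8 m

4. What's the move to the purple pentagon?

turn right 82°, forward 11.6 m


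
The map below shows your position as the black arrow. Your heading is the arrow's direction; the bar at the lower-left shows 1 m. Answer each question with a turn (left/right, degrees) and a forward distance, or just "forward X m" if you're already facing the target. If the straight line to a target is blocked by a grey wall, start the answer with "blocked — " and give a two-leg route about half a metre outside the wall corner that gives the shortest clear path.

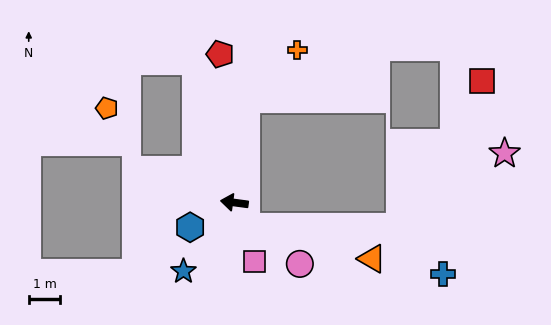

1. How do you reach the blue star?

turn left 61°, forward 2.7 m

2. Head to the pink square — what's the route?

turn left 116°, forward 2.0 m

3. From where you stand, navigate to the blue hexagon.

turn left 37°, forward 1.6 m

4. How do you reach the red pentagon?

turn right 77°, forward 4.7 m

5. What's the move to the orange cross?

blocked — turn right 90°, forward 3.3 m, then turn right 38°, forward 2.2 m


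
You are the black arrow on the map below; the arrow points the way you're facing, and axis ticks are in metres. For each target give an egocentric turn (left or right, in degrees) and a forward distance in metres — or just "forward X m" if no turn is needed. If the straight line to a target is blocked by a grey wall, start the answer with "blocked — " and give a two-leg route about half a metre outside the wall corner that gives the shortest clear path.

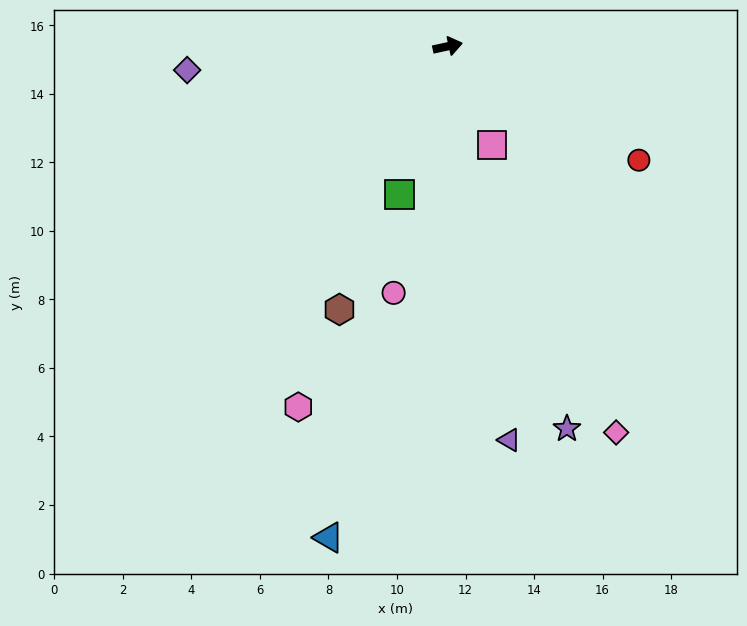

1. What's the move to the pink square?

turn right 78°, forward 3.1 m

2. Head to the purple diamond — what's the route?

turn left 173°, forward 7.6 m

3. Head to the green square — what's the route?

turn right 120°, forward 4.5 m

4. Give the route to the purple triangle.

turn right 93°, forward 11.6 m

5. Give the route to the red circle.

turn right 43°, forward 6.5 m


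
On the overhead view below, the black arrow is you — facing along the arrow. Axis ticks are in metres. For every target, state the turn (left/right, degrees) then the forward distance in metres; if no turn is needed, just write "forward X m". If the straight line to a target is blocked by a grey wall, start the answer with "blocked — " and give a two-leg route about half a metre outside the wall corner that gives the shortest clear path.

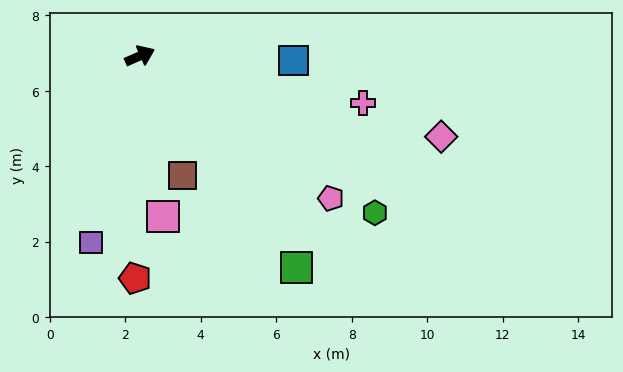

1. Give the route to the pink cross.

turn right 36°, forward 6.0 m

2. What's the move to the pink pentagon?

turn right 60°, forward 6.3 m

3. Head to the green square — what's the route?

turn right 77°, forward 7.0 m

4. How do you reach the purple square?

turn right 128°, forward 5.1 m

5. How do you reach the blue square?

turn right 25°, forward 4.1 m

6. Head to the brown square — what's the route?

turn right 94°, forward 3.4 m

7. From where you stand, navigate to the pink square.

turn right 105°, forward 4.3 m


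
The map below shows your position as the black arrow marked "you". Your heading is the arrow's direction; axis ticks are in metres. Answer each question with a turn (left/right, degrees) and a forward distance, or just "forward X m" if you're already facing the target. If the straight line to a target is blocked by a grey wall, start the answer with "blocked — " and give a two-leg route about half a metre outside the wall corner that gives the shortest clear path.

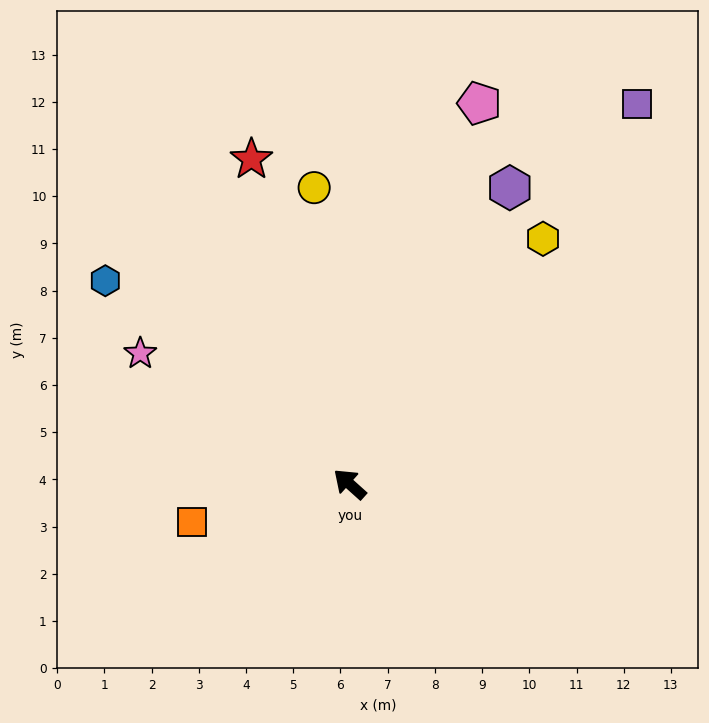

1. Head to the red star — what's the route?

turn right 31°, forward 7.2 m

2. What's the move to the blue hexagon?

turn left 2°, forward 6.7 m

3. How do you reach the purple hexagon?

turn right 76°, forward 7.1 m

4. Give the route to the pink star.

turn left 10°, forward 5.2 m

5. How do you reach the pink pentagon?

turn right 67°, forward 8.5 m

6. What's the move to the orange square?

turn left 56°, forward 3.4 m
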